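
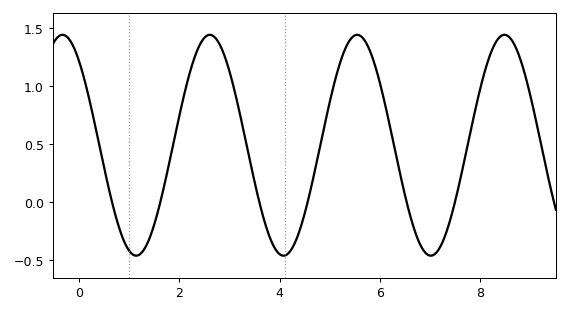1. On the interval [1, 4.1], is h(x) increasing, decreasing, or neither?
neither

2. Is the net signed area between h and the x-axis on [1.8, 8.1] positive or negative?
positive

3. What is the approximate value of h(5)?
0.865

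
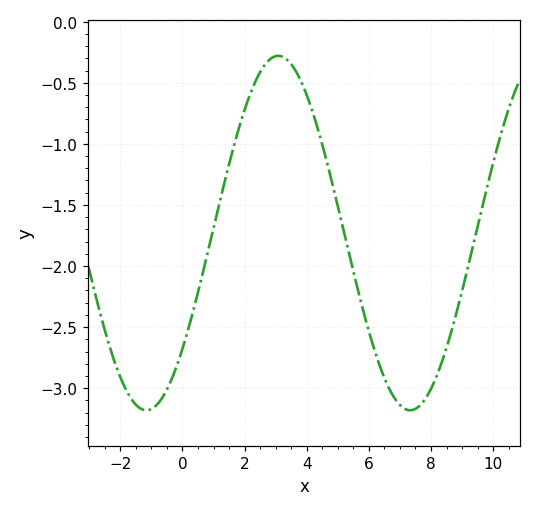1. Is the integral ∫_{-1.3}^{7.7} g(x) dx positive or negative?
negative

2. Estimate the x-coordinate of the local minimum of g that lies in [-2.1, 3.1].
-1.16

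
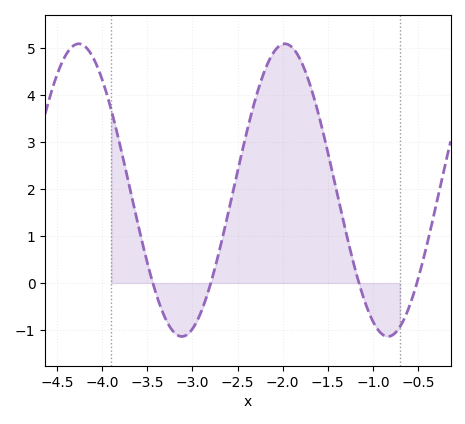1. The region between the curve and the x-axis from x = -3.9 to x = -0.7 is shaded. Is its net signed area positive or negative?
positive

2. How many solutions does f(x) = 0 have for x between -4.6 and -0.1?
4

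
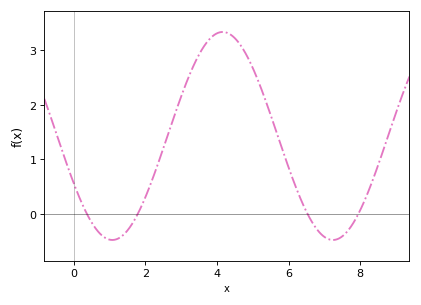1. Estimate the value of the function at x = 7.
-0.4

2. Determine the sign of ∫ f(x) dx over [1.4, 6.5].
positive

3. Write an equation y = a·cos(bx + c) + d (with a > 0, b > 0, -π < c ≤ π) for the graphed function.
y = 1.91cos(1x + 2) + 1.43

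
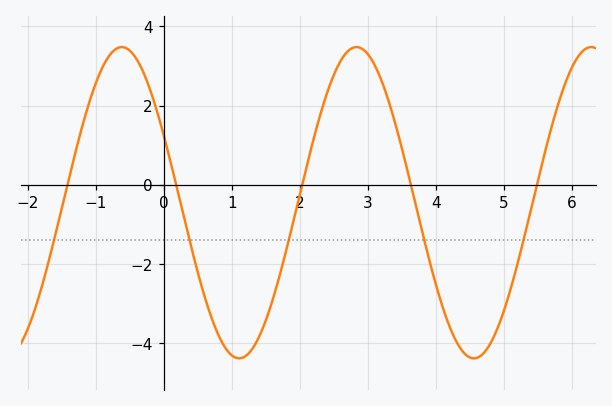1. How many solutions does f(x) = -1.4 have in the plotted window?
5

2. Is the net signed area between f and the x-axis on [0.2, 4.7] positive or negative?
negative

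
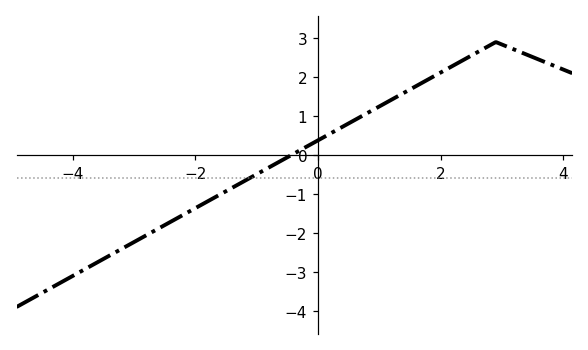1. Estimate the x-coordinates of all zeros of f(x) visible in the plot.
-0.432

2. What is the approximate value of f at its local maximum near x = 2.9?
2.9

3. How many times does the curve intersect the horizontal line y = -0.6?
1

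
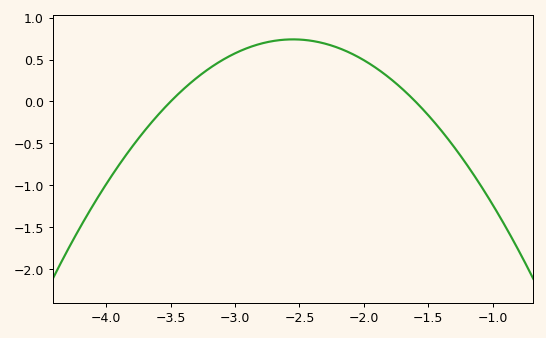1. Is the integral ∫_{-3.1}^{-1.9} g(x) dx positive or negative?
positive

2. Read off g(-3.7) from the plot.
-0.344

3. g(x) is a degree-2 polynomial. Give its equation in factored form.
y = -0.82(x + 3.5)(x + 1.6)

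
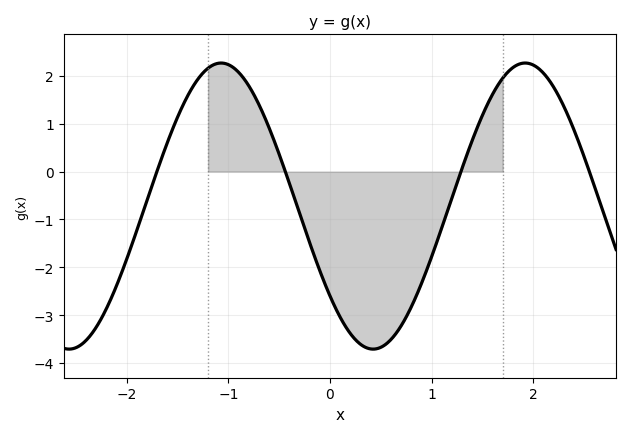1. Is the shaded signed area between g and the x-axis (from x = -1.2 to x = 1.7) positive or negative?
negative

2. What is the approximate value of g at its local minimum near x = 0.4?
-3.71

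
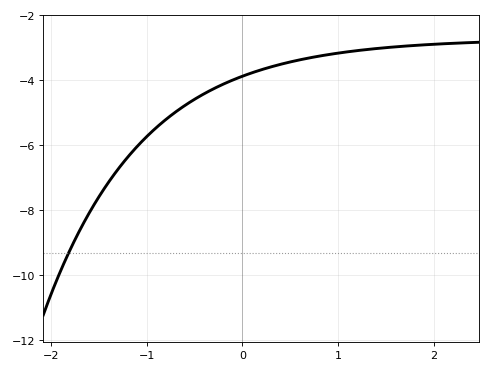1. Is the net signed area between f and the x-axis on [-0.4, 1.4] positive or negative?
negative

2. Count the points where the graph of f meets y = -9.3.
1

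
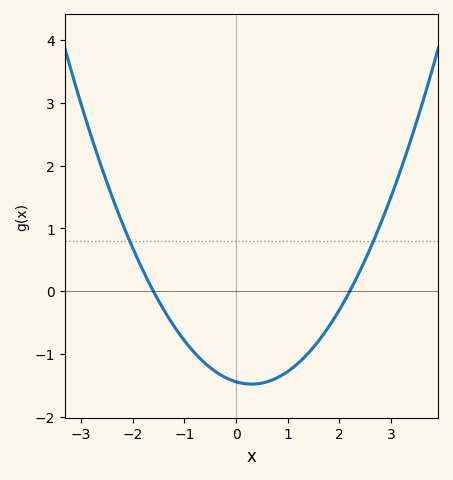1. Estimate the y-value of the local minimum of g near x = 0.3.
-1.5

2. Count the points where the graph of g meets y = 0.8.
2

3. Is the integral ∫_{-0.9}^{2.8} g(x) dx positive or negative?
negative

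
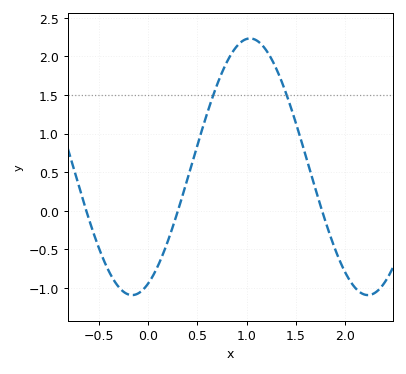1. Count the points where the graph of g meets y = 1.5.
2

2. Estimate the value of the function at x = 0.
-0.95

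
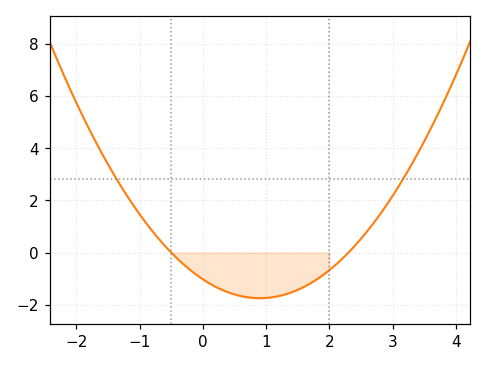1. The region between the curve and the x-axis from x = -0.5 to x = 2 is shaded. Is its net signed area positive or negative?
negative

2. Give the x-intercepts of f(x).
-0.5, 2.3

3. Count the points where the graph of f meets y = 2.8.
2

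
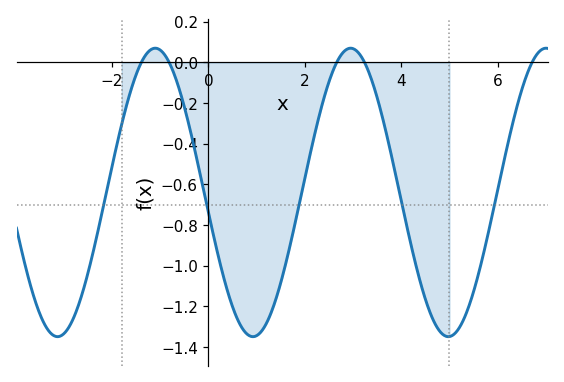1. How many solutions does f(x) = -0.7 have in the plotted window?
5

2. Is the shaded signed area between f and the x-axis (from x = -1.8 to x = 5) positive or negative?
negative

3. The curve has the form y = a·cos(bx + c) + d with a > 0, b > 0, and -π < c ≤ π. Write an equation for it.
y = 0.71cos(1.6x + 1.7) - 0.64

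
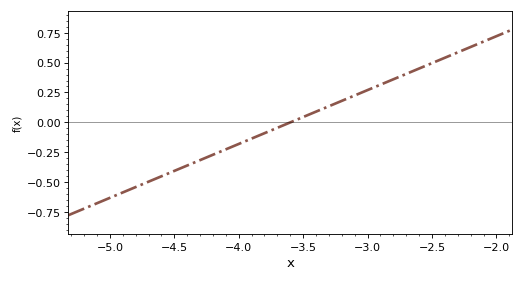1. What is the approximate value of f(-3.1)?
0.22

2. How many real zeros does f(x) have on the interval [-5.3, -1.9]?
1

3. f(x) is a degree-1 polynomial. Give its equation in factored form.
y = 0.45(x + 3.6)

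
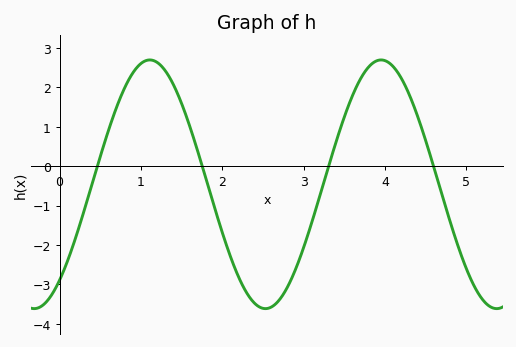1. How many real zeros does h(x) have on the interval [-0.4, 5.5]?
4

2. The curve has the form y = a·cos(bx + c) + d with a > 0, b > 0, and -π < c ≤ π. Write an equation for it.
y = 3.16cos(2.2x - 2.5) - 0.46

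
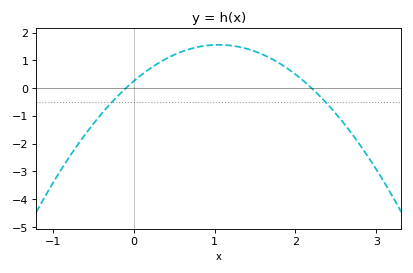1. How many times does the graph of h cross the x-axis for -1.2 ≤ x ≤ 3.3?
2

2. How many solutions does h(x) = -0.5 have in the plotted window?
2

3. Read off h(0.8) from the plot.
1.49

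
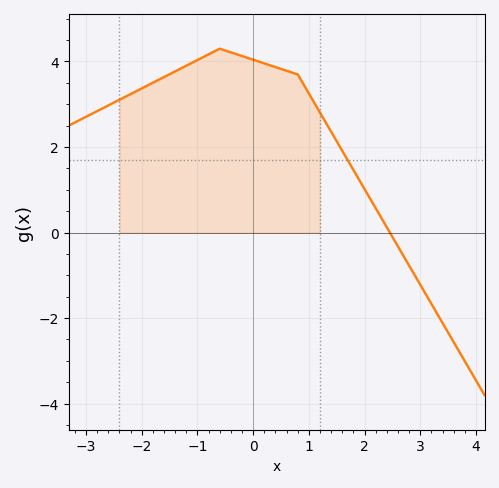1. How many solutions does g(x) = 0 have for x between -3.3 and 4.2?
1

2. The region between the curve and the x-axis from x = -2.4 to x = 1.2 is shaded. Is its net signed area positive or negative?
positive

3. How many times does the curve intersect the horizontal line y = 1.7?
1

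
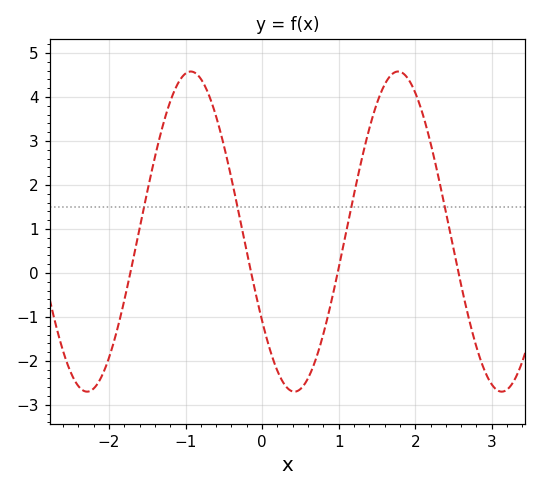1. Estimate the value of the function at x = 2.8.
-1.68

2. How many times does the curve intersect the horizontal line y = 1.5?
4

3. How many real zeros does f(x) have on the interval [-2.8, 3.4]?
4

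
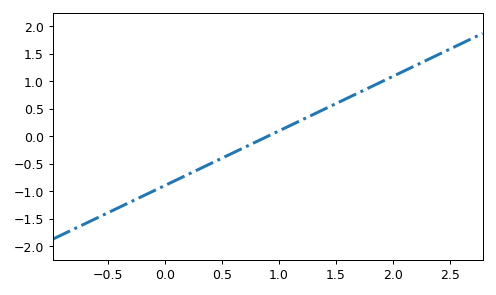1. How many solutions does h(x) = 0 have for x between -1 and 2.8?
1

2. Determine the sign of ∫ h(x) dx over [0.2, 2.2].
positive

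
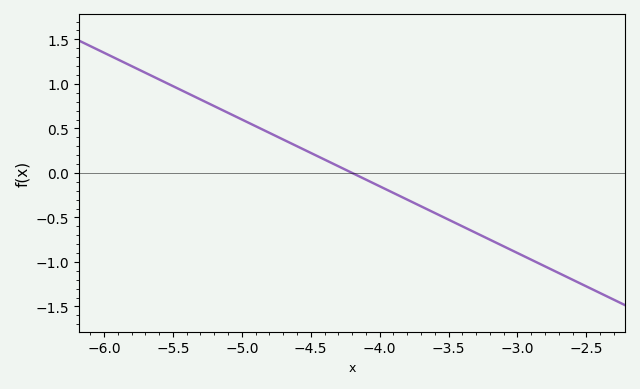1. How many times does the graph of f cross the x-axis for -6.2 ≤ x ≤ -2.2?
1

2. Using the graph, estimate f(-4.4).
0.15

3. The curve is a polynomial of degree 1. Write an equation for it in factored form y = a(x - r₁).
y = -0.75(x + 4.2)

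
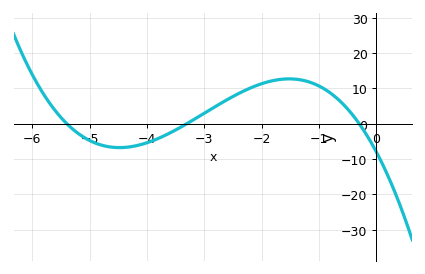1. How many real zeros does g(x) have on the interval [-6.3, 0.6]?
3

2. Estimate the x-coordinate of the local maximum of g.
-1.52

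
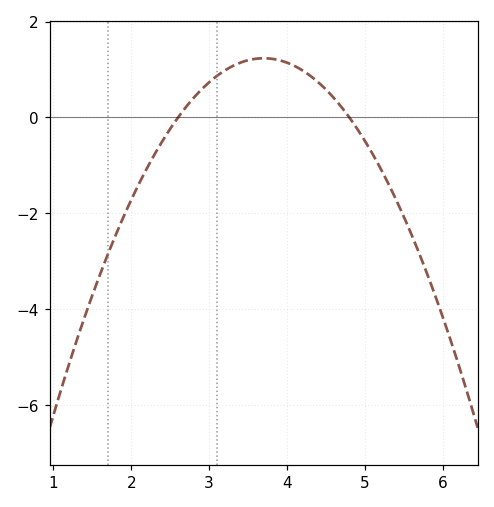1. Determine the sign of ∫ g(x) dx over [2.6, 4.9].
positive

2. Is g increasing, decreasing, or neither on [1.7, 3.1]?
increasing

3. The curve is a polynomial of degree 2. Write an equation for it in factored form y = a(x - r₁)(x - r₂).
y = -1.02(x - 2.6)(x - 4.8)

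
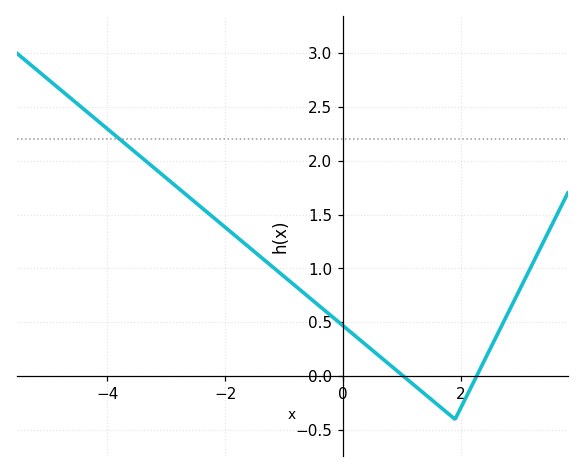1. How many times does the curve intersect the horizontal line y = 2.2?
1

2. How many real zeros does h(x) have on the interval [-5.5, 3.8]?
2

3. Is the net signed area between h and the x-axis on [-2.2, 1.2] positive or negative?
positive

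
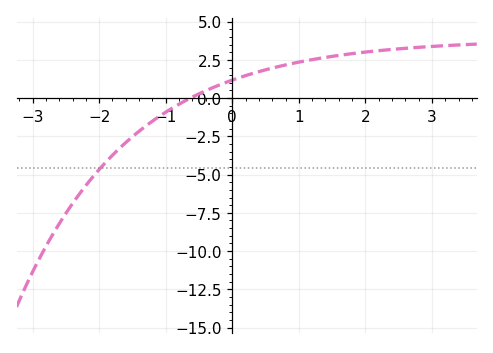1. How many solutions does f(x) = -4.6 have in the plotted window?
1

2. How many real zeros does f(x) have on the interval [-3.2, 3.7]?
1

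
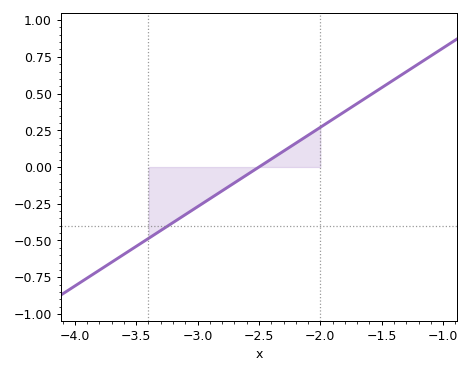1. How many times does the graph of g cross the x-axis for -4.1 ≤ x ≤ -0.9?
1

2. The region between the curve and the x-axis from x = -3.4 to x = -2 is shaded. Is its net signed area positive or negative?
negative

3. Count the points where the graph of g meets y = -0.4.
1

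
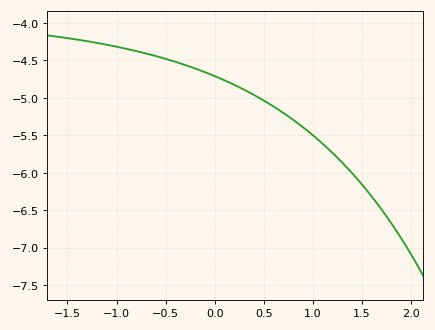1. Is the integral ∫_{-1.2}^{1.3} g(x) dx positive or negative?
negative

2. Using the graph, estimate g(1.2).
-5.74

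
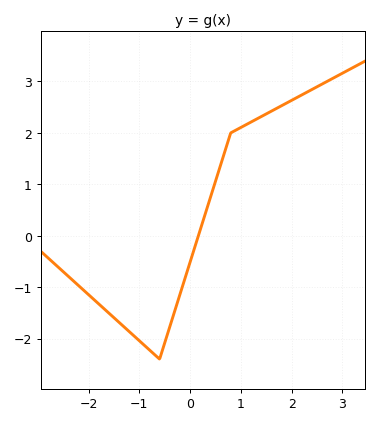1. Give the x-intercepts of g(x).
0.2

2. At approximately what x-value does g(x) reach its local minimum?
-0.6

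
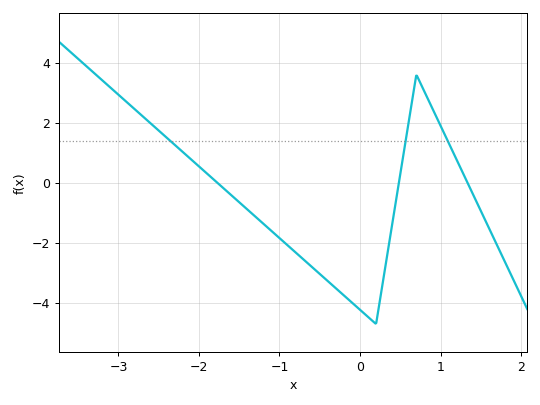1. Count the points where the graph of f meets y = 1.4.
3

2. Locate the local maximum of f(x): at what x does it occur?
0.701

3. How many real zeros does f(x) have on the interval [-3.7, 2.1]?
3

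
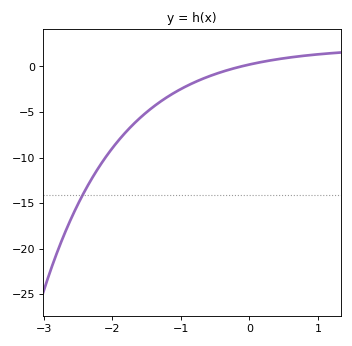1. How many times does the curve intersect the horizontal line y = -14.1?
1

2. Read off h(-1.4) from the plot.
-4.44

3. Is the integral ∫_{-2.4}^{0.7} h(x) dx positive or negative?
negative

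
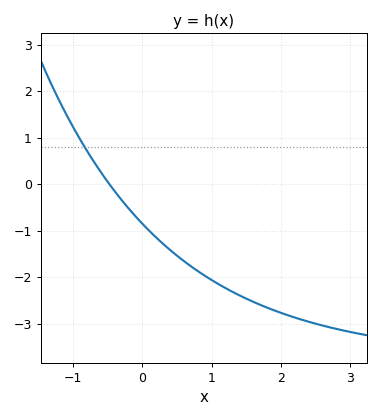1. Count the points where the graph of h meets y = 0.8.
1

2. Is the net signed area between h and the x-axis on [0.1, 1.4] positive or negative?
negative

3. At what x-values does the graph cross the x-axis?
-0.476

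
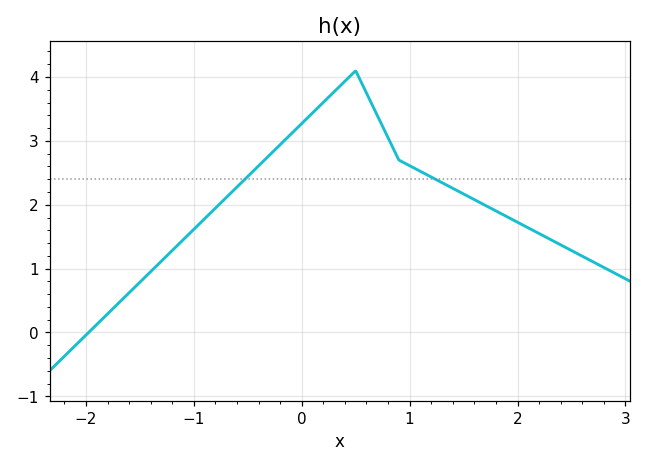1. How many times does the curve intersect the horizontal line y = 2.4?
2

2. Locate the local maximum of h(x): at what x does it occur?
0.5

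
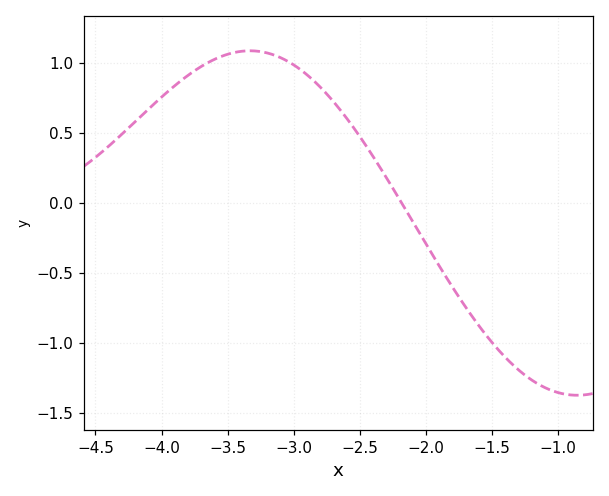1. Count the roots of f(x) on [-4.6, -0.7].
1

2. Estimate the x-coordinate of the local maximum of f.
-3.33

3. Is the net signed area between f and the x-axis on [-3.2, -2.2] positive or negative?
positive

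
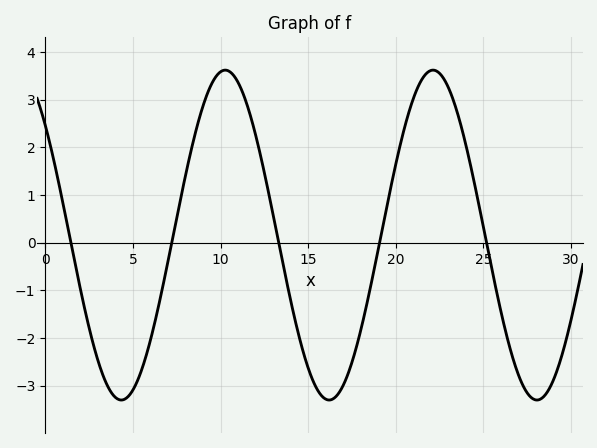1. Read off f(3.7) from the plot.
-3.1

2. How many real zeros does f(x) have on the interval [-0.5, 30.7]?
5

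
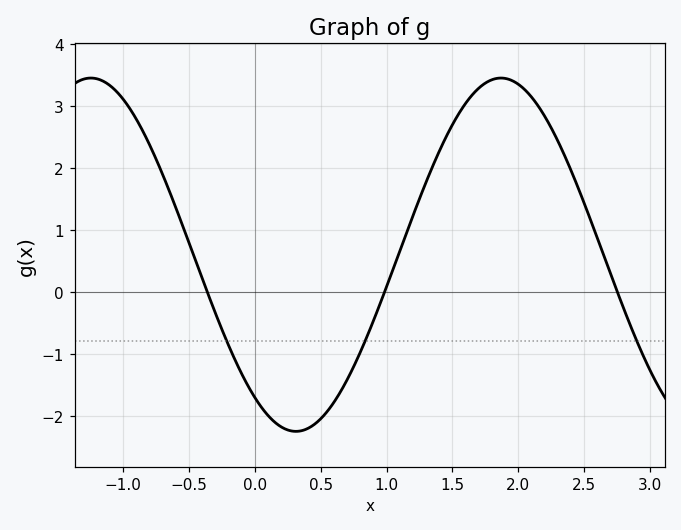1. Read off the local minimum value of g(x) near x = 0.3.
-2.2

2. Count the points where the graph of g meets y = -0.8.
3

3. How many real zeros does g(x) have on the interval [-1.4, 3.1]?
3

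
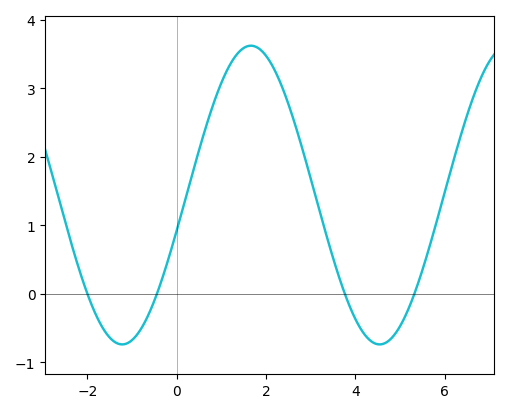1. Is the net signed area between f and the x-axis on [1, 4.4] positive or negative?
positive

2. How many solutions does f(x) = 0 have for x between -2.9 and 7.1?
4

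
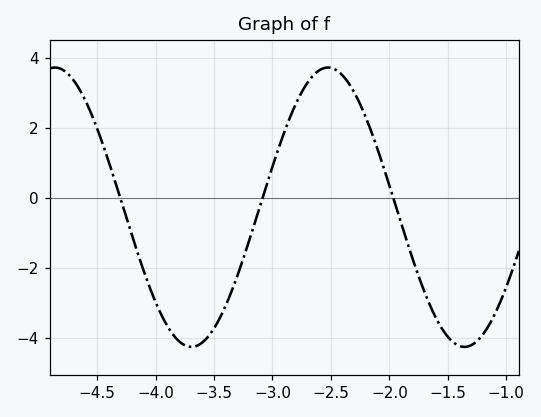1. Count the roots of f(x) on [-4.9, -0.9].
3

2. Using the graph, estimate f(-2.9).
1.87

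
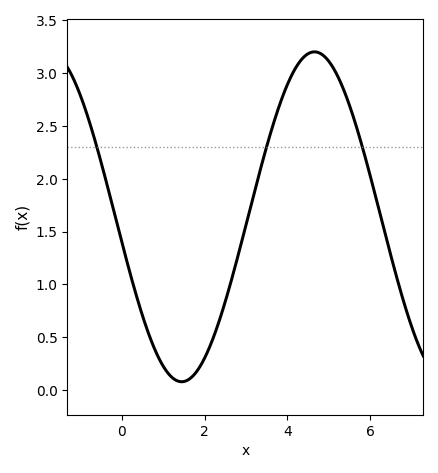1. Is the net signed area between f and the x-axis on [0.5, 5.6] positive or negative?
positive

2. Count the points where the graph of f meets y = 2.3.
3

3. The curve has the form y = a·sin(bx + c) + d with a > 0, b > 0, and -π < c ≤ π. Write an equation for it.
y = 1.56sin(0.98x - 3) + 1.64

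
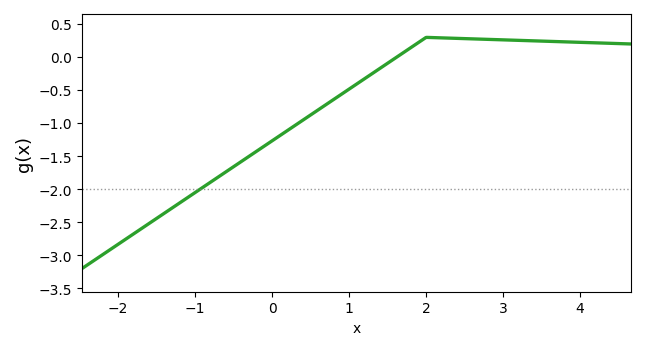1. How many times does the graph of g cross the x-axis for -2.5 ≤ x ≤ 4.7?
1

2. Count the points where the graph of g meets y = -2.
1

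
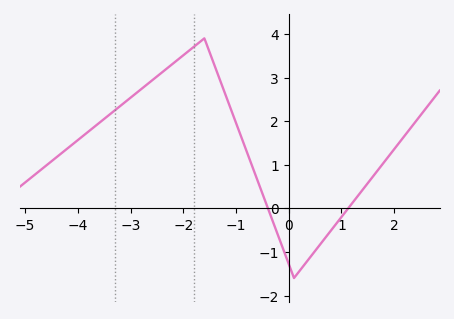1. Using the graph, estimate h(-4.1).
1.47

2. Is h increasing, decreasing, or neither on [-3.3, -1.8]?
increasing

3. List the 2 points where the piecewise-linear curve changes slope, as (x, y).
(-1.6, 3.9); (0.1, -1.6)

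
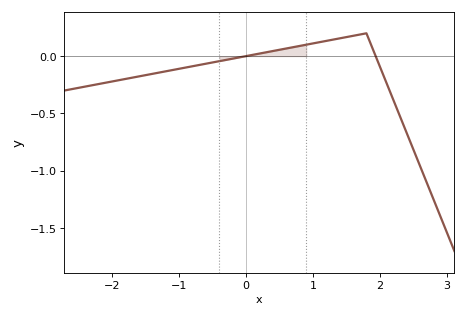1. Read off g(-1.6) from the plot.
-0.176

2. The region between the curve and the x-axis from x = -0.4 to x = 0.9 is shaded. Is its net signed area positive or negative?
positive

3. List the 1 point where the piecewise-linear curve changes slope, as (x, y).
(1.8, 0.2)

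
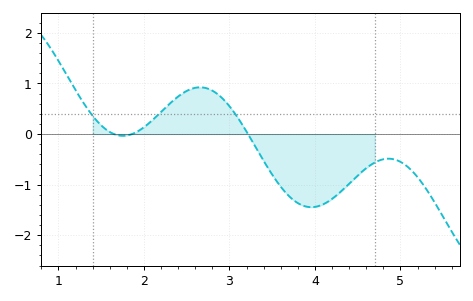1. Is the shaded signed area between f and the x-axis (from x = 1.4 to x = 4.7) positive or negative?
negative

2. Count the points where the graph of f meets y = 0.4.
3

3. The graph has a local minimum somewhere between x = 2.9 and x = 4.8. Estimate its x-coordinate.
4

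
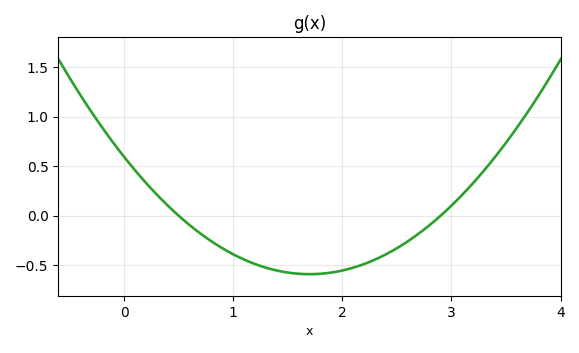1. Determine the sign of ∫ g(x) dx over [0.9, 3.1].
negative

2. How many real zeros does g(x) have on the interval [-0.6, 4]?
2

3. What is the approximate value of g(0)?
0.594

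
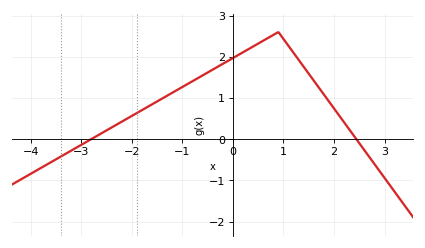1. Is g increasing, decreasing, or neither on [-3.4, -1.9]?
increasing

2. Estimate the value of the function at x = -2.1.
0.5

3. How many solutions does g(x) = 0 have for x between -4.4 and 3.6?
2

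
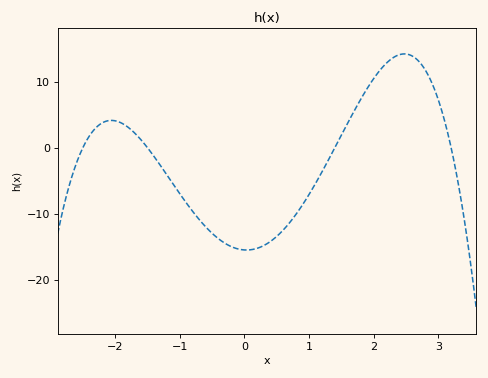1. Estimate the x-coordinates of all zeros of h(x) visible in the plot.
-2.5, -1.5, 1.4, 3.2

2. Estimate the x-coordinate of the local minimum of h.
0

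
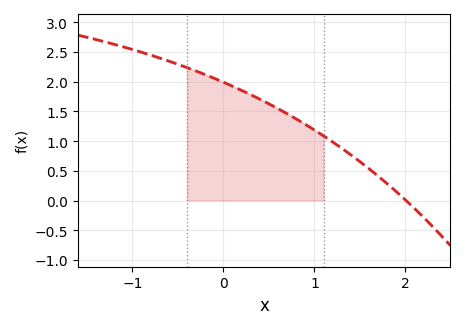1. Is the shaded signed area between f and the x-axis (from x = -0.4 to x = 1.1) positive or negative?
positive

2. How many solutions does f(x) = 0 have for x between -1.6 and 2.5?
1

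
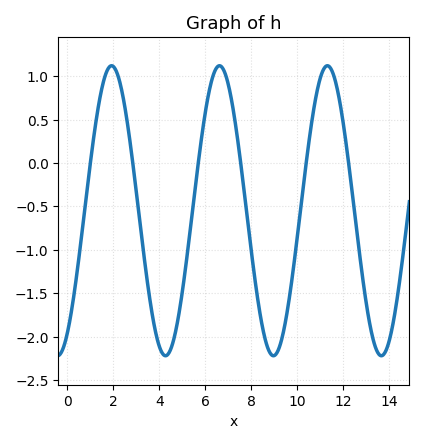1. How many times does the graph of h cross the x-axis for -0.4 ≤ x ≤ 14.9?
6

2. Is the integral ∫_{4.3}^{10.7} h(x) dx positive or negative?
negative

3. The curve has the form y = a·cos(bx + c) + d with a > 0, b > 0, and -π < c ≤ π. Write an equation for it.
y = 1.67cos(1.3x - 2.6) - 0.55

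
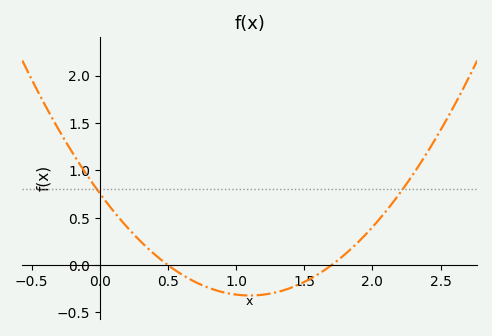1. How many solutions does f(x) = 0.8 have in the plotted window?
2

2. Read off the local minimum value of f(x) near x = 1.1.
-0.3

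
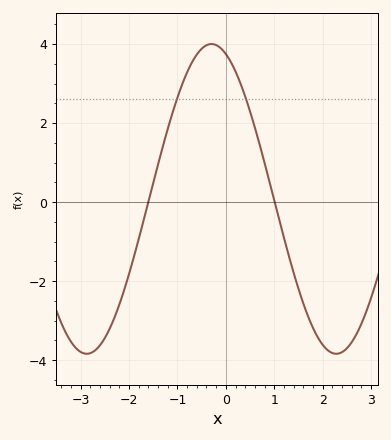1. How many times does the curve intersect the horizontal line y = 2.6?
2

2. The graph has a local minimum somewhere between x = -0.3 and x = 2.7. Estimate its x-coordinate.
2.28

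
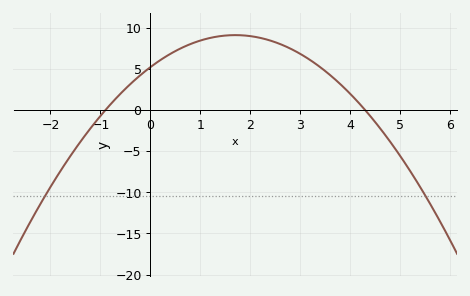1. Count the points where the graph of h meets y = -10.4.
2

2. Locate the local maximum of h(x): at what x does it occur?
1.7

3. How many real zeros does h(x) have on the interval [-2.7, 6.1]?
2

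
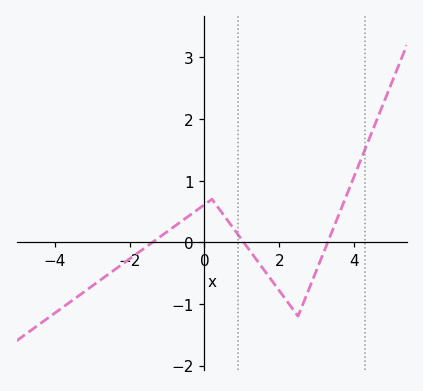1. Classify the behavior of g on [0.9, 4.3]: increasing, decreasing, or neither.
neither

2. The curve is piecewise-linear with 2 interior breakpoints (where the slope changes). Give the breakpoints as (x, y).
(0.2, 0.7); (2.5, -1.2)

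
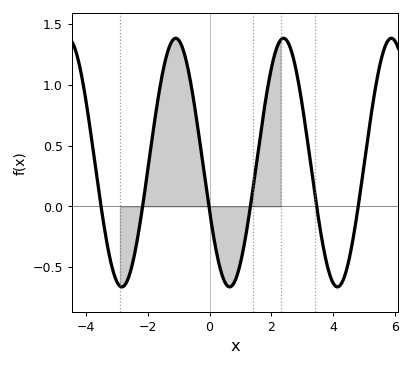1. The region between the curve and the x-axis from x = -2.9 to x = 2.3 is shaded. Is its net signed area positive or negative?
positive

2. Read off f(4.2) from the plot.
-0.654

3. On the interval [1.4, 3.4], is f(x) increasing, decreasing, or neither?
neither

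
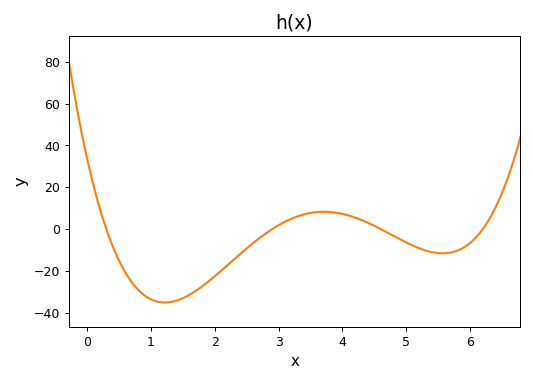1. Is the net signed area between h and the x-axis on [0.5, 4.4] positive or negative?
negative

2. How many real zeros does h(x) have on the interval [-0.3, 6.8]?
4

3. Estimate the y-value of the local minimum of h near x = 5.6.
-12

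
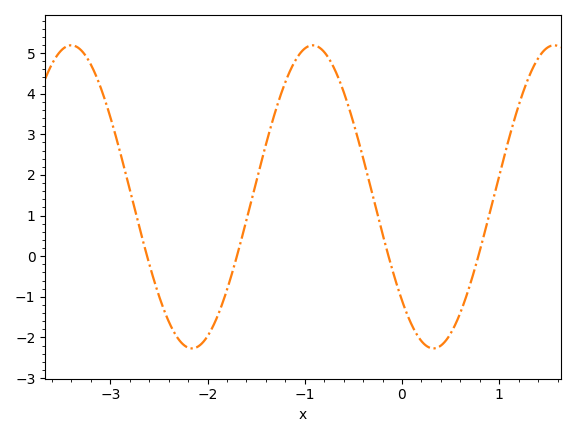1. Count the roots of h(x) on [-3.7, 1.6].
4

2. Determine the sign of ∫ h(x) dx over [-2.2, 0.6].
positive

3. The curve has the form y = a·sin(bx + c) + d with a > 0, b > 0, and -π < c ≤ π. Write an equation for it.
y = 3.73sin(2.5x - 2.4) + 1.46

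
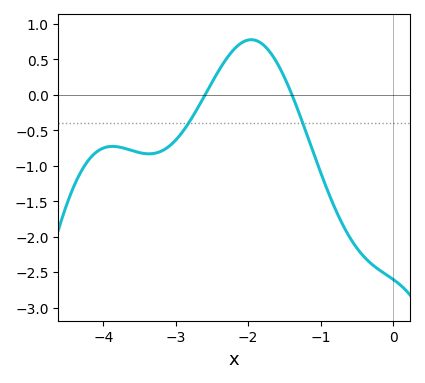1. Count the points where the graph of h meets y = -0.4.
2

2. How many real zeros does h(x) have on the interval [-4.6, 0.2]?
2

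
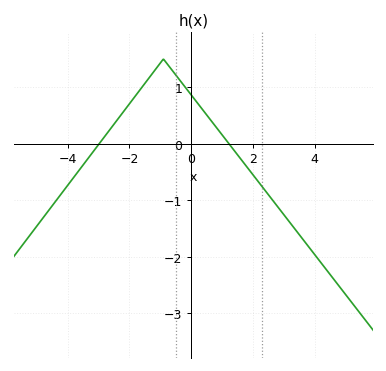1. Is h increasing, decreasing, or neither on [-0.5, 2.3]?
decreasing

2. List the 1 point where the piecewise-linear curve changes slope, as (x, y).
(-0.9, 1.5)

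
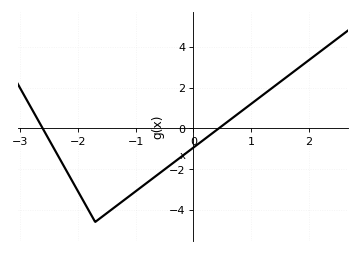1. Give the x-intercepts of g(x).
-2.6, 0.4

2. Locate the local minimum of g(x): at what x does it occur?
-1.7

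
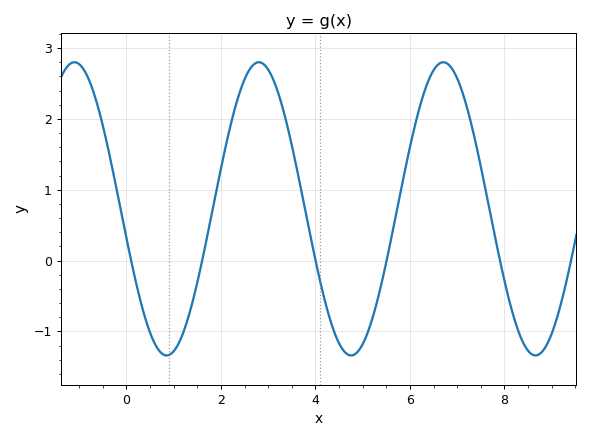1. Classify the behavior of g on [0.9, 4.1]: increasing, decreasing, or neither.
neither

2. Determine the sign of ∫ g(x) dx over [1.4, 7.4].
positive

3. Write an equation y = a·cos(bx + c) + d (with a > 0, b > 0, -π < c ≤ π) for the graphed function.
y = 2.07cos(1.61x + 1.77) + 0.73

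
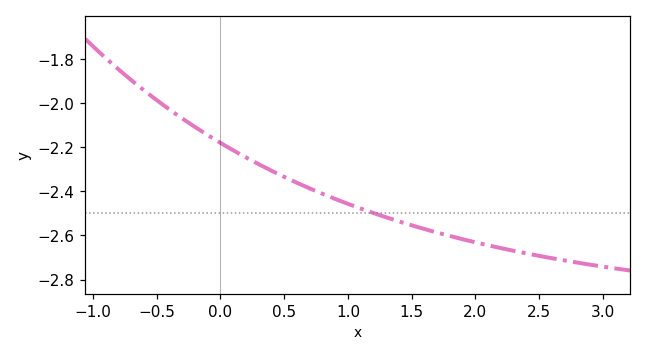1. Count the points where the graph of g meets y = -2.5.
1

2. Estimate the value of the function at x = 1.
-2.46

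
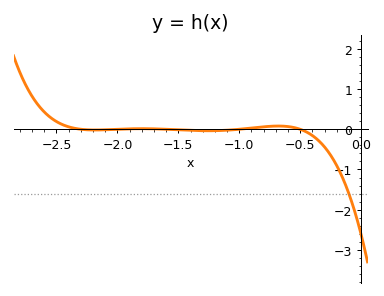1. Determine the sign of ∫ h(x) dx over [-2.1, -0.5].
positive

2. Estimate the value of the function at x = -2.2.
0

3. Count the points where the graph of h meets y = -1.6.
1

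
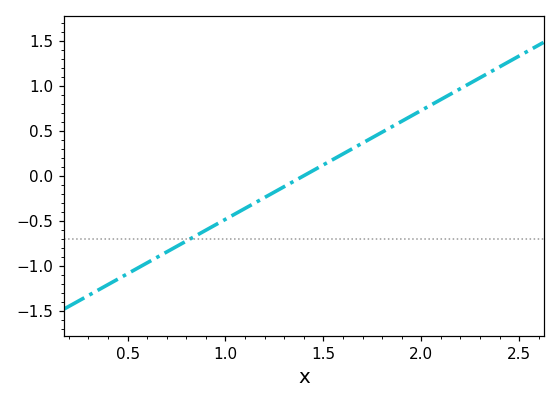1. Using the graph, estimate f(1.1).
-0.35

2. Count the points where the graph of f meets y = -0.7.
1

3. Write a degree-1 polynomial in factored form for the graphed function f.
y = 1.21(x - 1.4)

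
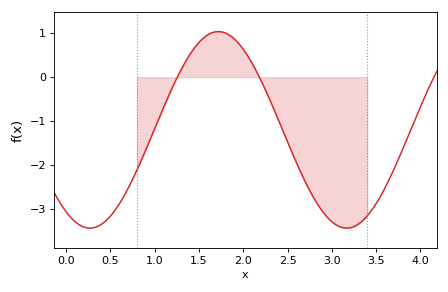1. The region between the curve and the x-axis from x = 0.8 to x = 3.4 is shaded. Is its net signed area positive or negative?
negative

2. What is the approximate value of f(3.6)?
-2.5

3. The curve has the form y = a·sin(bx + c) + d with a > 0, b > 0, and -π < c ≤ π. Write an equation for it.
y = 2.24sin(2.2x - 2.2) - 1.2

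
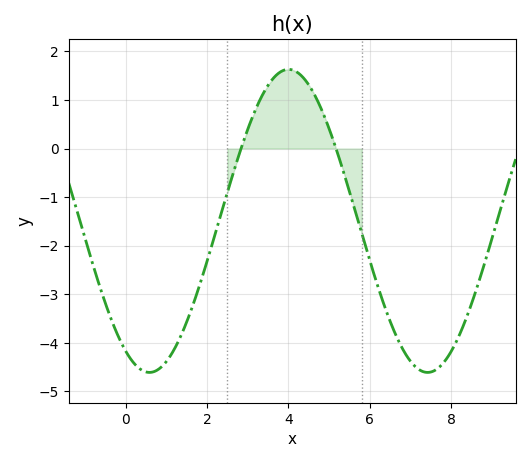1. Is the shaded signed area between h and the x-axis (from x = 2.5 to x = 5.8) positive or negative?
positive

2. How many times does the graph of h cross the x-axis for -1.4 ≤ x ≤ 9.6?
2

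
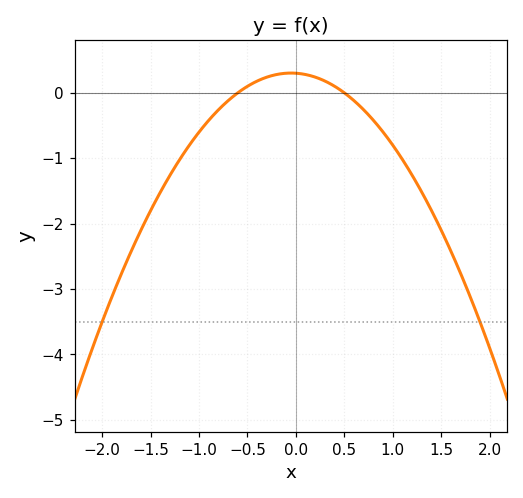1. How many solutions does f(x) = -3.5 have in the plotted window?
2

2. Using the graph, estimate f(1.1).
-1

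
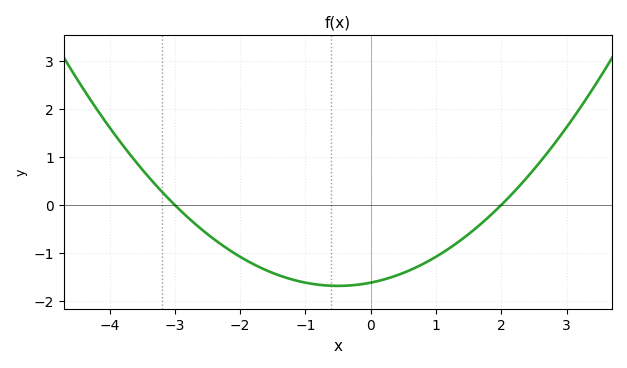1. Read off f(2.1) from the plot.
0.1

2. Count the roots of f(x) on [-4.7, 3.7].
2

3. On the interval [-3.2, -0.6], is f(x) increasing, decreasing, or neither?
decreasing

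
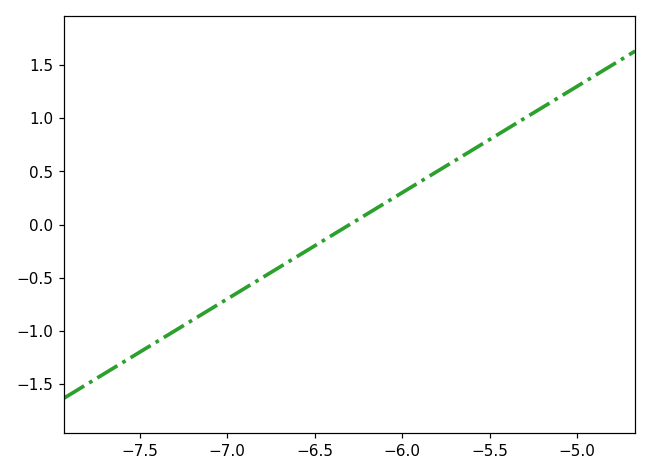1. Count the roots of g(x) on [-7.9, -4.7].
1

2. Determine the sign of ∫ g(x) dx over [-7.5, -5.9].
negative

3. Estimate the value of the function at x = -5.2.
1.1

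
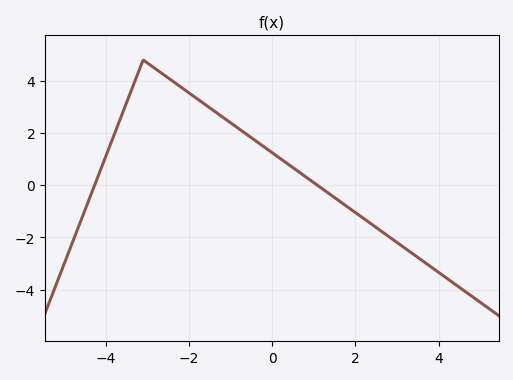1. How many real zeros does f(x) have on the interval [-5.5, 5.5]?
2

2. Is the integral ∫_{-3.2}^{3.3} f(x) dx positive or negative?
positive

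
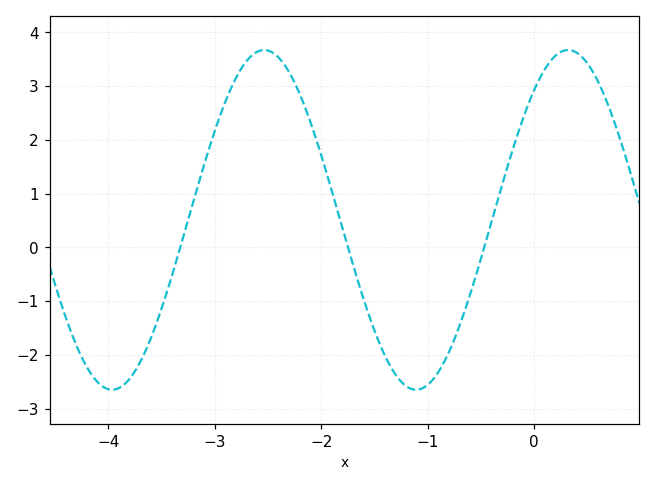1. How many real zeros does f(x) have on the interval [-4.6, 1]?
3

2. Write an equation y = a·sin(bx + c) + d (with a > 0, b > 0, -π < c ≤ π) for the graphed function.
y = 3.16sin(2.2x + 0.87) + 0.51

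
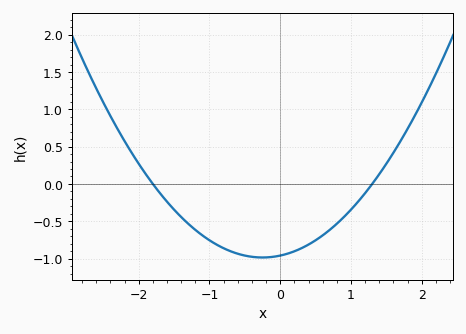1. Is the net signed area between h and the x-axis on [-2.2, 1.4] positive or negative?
negative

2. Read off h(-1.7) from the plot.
-0.1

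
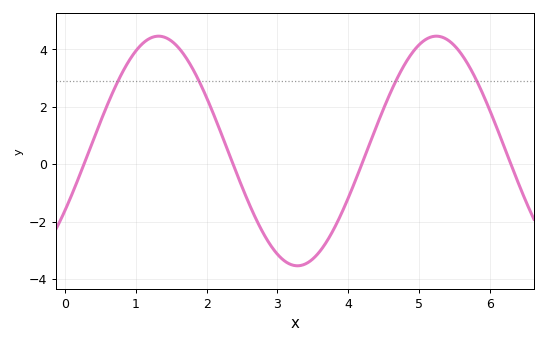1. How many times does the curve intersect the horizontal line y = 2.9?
4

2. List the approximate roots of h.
0.265, 2.37, 4.19, 6.3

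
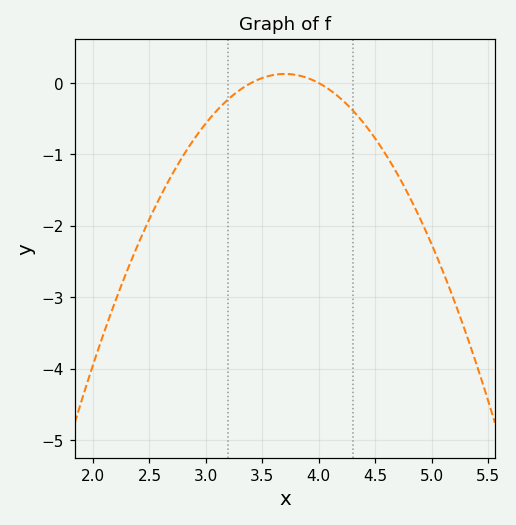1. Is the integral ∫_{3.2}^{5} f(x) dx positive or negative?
negative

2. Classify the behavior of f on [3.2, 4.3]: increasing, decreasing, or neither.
neither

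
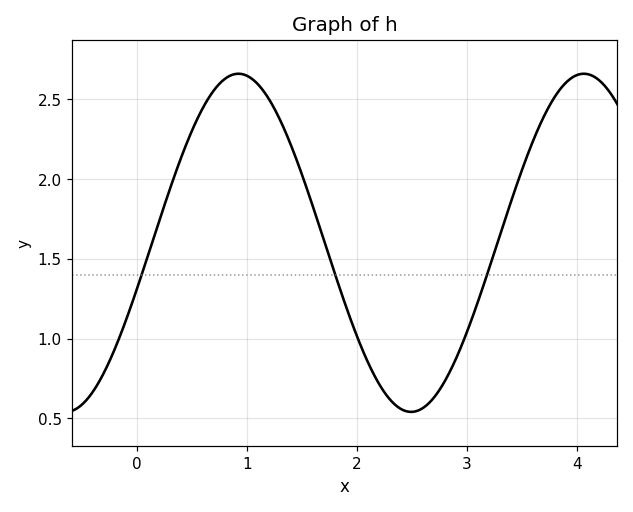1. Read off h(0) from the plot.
1.32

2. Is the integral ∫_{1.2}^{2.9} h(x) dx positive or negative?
positive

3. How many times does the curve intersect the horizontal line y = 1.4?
3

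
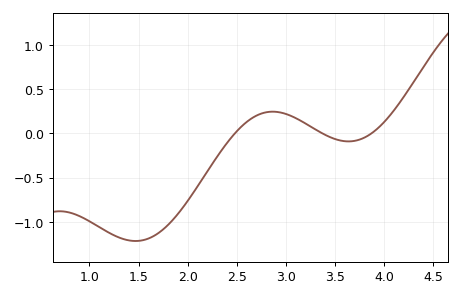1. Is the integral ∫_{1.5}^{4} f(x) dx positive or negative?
negative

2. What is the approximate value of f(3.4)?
-0.017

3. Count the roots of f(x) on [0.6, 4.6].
3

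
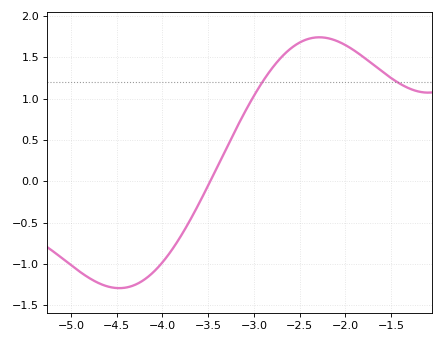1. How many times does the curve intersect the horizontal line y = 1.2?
2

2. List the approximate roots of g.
-3.5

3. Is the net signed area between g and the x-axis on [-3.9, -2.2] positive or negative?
positive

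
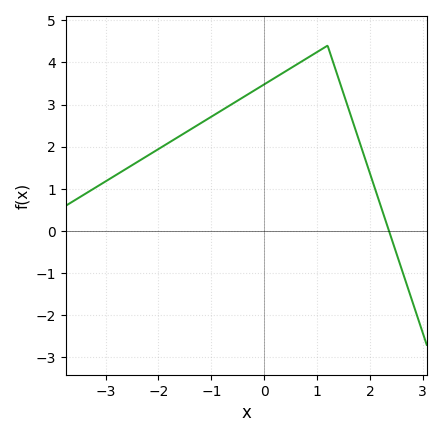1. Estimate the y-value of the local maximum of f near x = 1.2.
4.4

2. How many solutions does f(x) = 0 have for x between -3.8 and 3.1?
1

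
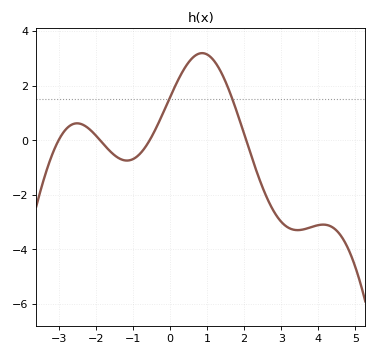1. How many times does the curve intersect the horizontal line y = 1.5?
2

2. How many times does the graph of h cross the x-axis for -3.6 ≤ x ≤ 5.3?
4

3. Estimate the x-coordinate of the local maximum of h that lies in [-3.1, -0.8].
-2.5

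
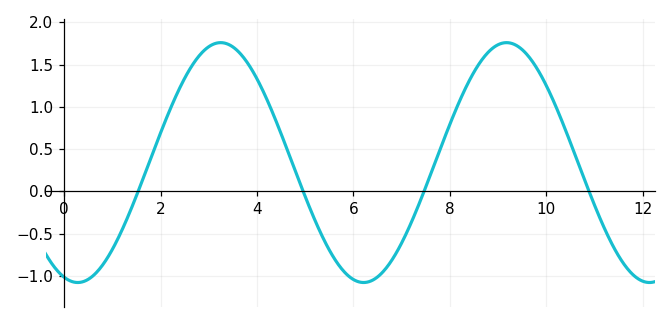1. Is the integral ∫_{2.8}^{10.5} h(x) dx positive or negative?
positive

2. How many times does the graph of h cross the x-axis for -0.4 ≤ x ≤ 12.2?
4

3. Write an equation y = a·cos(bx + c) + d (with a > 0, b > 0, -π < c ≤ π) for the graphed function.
y = 1.42cos(1.06x + 2.84) + 0.34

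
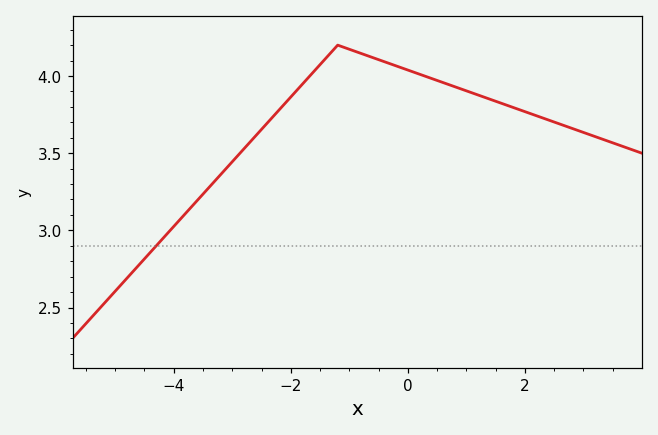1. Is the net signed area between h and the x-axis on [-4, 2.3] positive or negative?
positive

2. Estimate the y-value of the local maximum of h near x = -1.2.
4.2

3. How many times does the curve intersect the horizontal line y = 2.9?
1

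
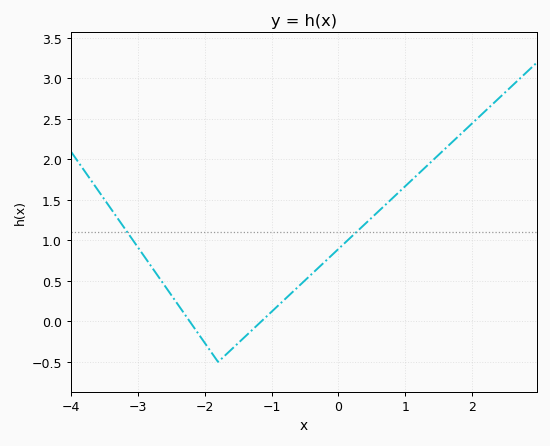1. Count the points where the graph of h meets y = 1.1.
2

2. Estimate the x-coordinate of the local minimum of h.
-1.8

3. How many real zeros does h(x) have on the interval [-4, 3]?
2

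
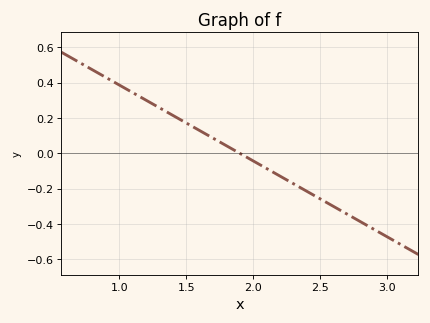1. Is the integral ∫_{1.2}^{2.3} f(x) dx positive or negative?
positive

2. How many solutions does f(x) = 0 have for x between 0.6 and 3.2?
1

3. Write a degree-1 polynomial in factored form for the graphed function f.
y = -0.43(x - 1.9)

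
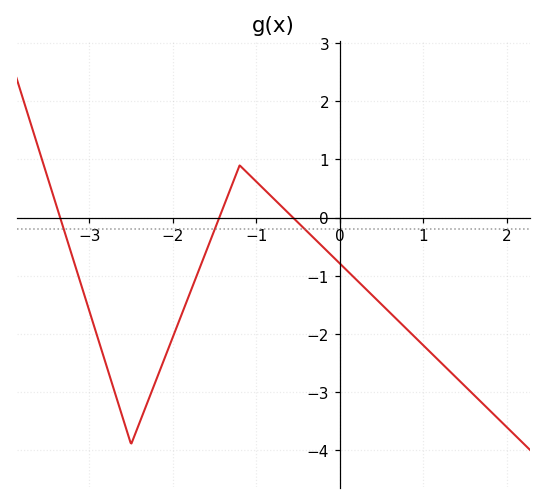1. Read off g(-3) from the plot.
-1.6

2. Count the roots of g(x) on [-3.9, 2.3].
3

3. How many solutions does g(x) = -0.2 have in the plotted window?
3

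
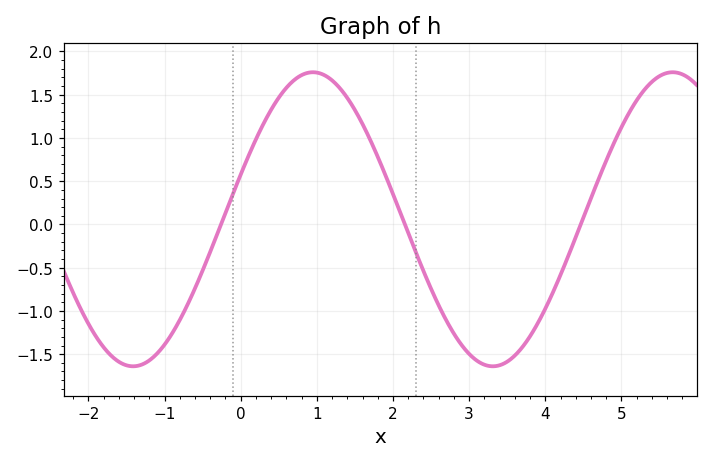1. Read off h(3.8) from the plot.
-1.29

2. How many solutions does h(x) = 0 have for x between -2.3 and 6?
3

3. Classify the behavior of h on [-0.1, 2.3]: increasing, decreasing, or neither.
neither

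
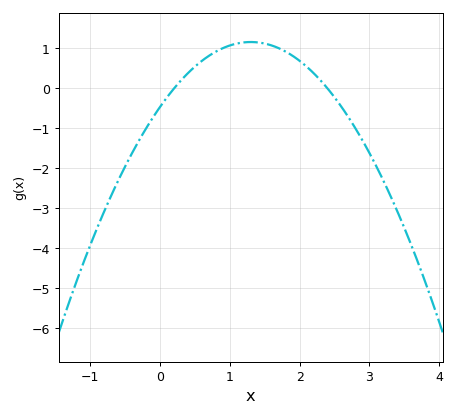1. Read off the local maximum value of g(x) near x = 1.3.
1.2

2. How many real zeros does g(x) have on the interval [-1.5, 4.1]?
2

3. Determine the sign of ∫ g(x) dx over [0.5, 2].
positive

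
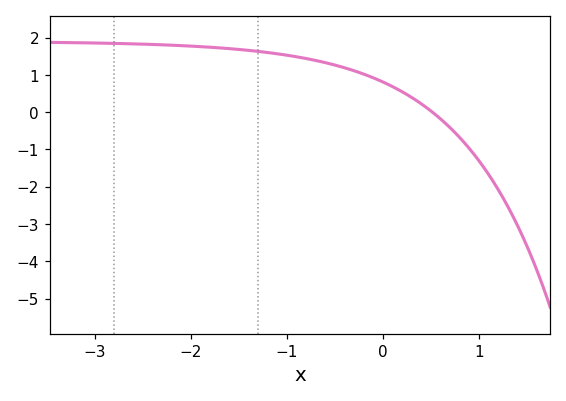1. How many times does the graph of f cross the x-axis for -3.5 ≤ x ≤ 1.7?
1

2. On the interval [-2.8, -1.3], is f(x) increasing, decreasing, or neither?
decreasing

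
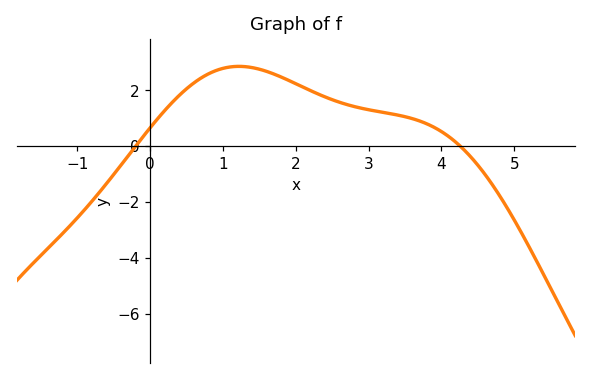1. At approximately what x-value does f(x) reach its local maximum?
1.2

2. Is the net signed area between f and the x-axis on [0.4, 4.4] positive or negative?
positive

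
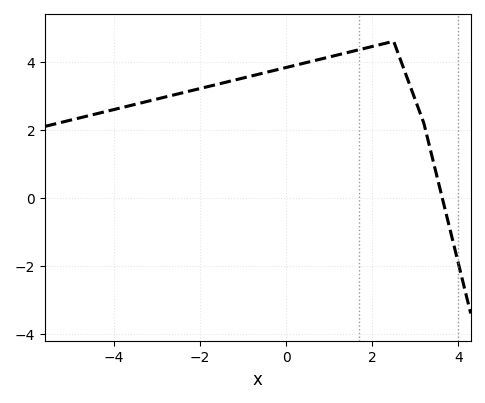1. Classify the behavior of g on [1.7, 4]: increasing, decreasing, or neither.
neither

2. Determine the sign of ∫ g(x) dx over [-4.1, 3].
positive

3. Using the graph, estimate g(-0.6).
3.6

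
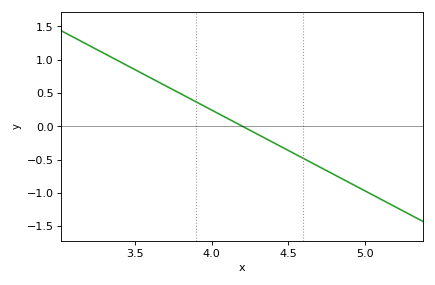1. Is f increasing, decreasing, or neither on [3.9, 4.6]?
decreasing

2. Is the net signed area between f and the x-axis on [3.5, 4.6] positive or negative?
positive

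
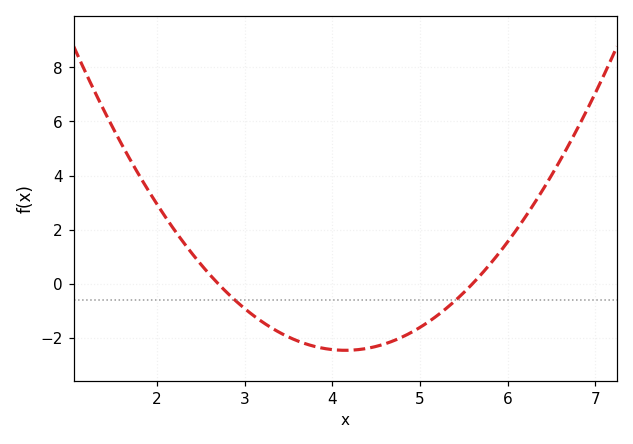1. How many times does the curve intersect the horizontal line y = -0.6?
2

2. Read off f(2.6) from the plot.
0.351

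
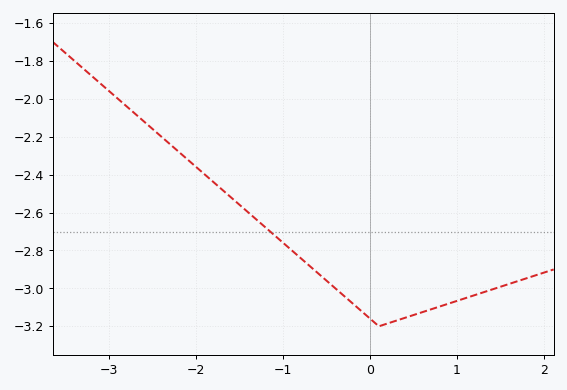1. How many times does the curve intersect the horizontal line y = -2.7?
1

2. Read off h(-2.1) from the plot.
-2.32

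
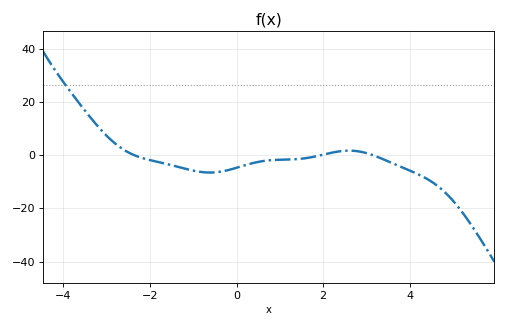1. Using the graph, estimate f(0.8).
-2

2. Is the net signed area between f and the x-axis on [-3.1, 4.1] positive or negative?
negative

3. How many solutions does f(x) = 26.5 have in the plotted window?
1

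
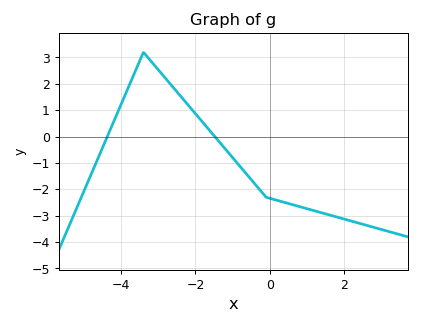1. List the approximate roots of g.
-4.37, -1.48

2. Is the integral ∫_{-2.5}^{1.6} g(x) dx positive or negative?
negative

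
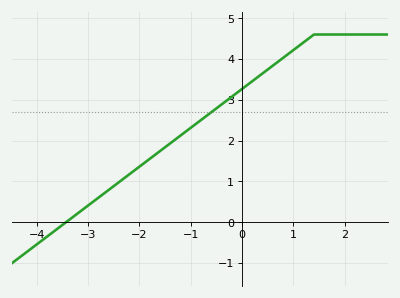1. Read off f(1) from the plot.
4.22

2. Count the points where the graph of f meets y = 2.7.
1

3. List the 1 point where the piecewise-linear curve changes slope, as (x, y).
(1.4, 4.6)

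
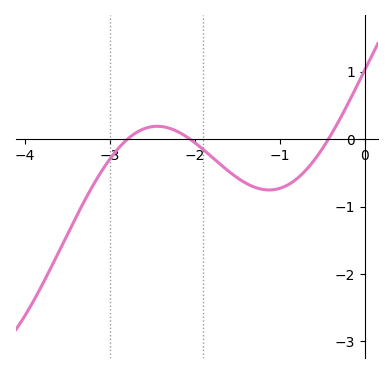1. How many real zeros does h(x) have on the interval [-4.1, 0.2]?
3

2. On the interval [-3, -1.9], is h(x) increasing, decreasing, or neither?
neither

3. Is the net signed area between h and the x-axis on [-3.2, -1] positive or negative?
negative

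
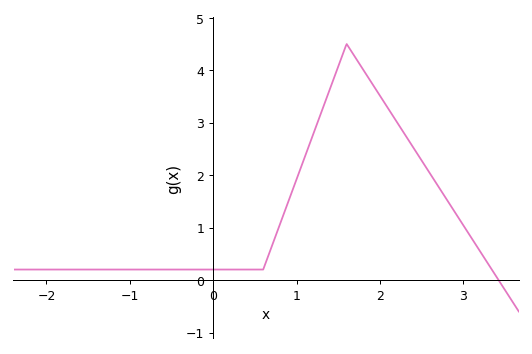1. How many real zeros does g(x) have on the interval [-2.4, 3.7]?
1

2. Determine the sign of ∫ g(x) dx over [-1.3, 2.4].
positive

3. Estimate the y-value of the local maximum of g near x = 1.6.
4.5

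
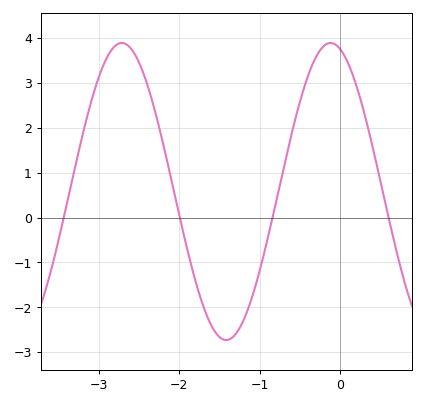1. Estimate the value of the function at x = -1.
-1.2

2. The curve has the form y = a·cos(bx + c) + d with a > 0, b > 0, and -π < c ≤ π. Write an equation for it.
y = 3.31cos(2.4x + 0.28) + 0.58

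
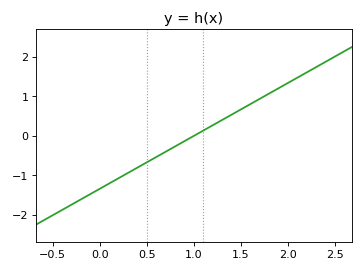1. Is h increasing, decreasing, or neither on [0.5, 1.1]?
increasing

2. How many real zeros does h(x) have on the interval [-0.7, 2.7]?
1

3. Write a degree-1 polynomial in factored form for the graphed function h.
y = 1.34(x - 1)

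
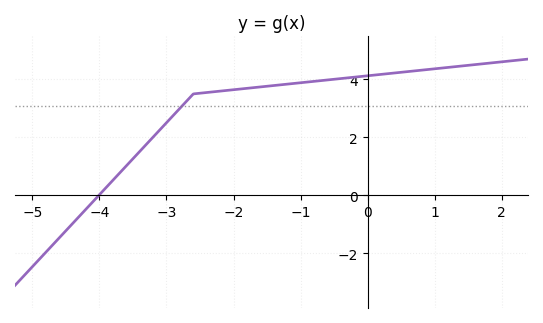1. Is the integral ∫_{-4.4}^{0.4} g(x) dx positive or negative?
positive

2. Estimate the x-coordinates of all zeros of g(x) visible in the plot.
-4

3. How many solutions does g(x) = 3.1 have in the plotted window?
1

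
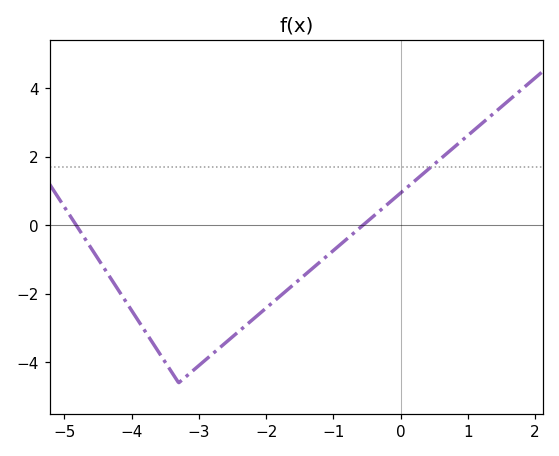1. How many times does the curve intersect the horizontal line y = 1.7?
1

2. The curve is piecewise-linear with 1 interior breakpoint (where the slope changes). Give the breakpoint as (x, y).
(-3.3, -4.6)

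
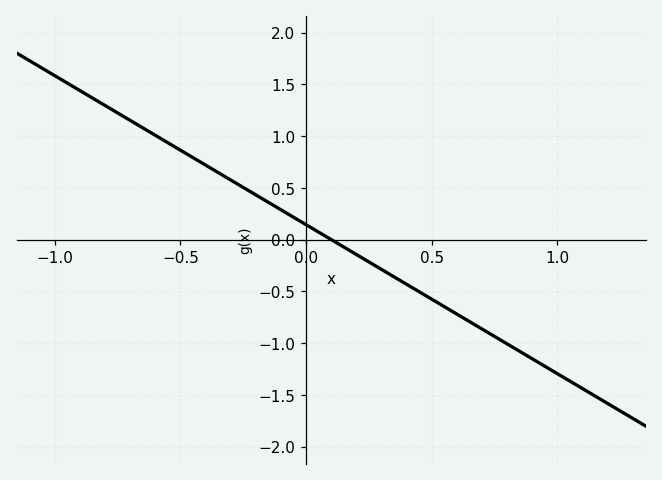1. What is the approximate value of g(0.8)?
-1.01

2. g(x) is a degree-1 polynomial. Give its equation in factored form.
y = -1.44(x - 0.1)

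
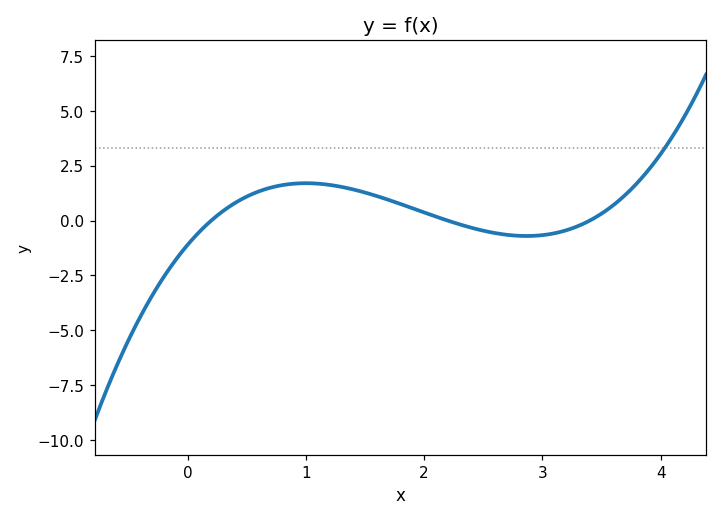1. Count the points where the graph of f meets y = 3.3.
1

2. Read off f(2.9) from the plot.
-0.6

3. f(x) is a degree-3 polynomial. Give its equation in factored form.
y = 0.74(x - 0.2)(x - 2.2)(x - 3.4)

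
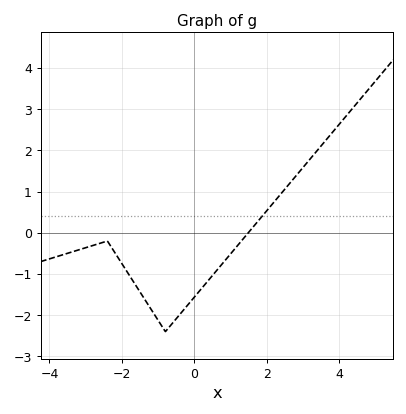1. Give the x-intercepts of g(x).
1.49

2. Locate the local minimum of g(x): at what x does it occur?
-0.802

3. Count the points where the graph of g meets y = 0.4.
1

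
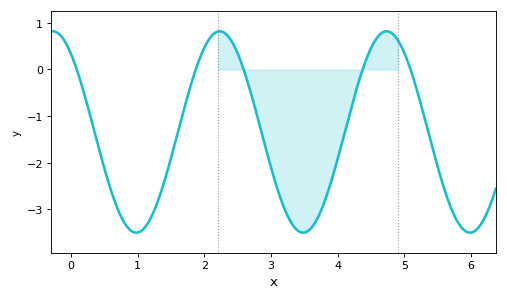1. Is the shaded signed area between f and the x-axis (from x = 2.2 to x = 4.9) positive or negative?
negative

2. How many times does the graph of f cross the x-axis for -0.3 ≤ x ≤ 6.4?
5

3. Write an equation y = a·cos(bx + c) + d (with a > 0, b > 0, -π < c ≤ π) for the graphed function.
y = 2.16cos(2.51x + 0.69) - 1.34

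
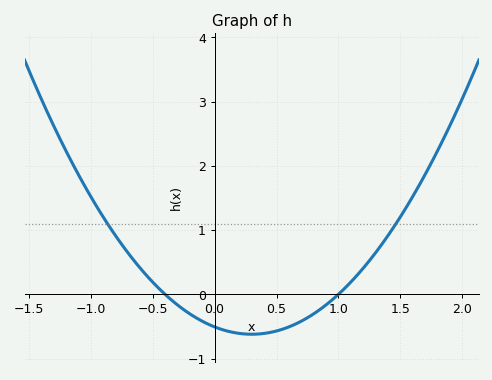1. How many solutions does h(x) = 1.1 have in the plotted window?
2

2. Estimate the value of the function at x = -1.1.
1.87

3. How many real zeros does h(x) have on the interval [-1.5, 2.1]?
2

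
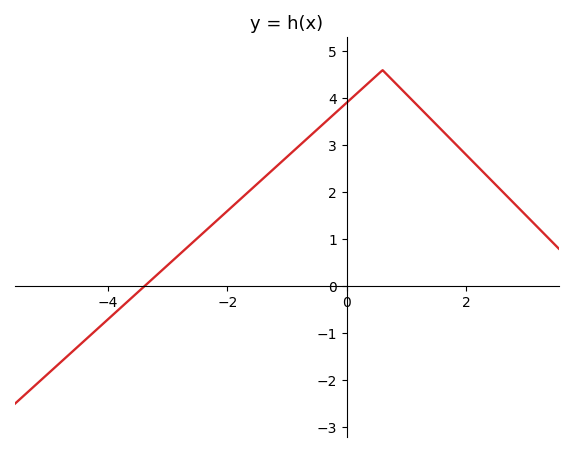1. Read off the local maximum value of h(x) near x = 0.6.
4.6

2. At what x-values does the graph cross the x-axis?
-3.39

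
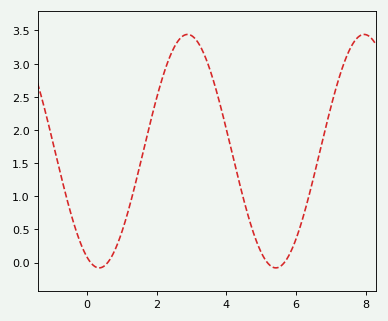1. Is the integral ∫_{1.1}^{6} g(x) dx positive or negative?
positive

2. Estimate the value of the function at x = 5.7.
0.023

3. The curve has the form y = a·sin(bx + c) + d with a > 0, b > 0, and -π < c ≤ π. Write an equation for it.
y = 1.76sin(1.24x - 2.01) + 1.68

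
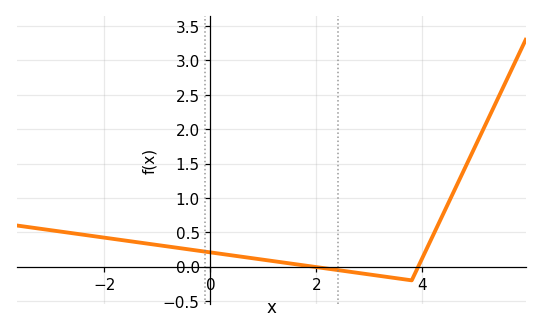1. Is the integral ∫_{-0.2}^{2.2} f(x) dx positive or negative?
positive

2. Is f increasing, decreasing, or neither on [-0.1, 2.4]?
decreasing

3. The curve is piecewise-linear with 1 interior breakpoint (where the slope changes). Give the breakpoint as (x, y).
(3.8, -0.2)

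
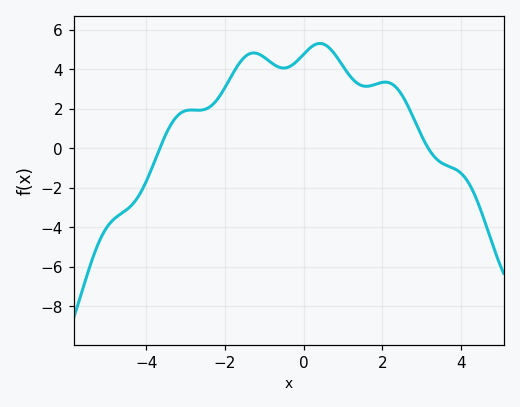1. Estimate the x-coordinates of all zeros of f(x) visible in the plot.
-3.66, 3.17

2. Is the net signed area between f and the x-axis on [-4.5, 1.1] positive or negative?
positive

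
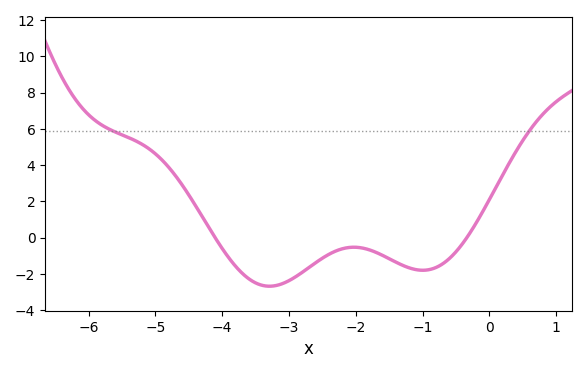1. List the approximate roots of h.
-4.11, -0.337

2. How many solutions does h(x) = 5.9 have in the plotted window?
2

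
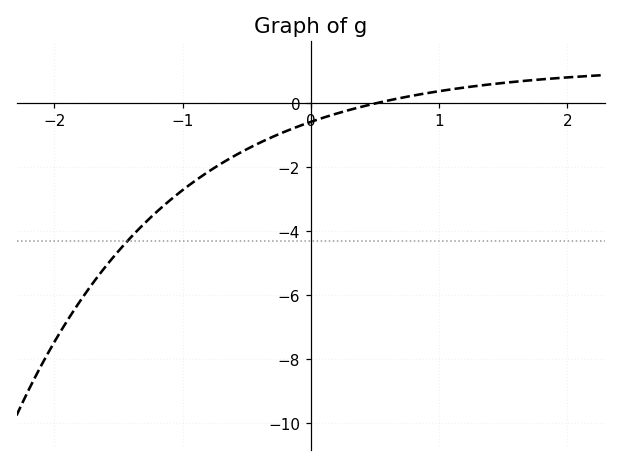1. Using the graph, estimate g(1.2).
0.484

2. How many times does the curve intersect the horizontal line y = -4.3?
1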